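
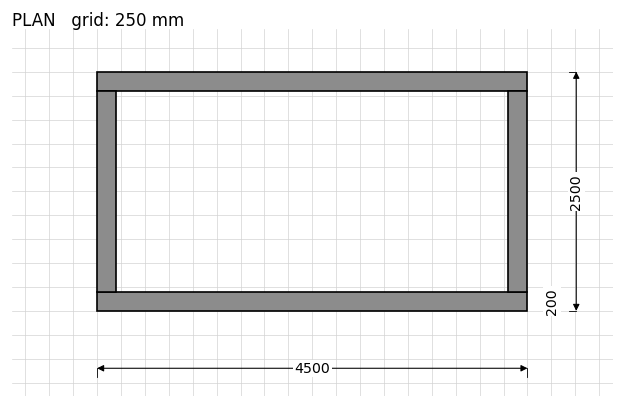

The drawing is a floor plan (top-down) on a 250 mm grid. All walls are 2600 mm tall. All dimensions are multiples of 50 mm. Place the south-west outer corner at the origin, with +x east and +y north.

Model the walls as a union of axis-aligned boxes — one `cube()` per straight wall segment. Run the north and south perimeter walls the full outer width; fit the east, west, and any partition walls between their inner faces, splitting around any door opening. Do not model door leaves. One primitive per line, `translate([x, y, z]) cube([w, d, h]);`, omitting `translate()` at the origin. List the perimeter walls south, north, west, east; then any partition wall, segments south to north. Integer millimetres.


cube([4500, 200, 2600]);
translate([0, 2300, 0]) cube([4500, 200, 2600]);
translate([0, 200, 0]) cube([200, 2100, 2600]);
translate([4300, 200, 0]) cube([200, 2100, 2600]);


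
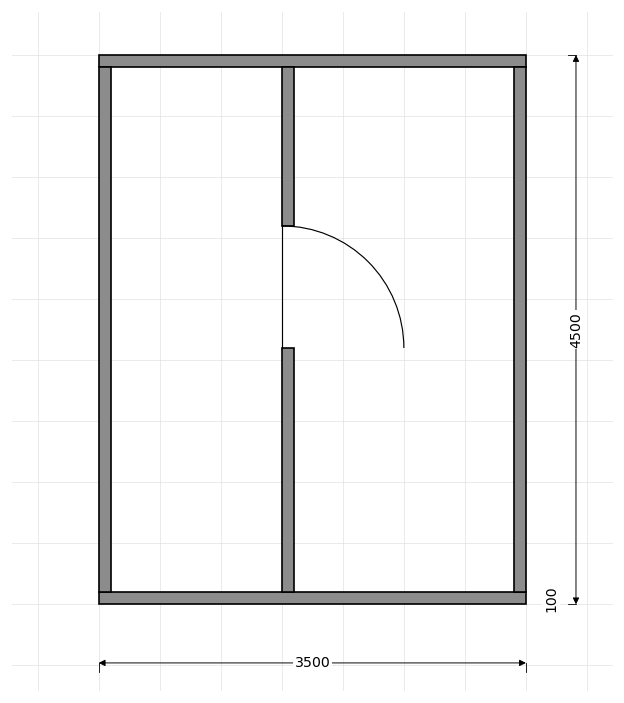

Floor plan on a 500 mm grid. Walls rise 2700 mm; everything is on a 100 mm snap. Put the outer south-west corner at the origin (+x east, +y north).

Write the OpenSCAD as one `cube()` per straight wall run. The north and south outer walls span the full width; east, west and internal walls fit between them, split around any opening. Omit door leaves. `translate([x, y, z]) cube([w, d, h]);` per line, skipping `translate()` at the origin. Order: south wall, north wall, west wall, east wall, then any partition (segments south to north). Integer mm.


cube([3500, 100, 2700]);
translate([0, 4400, 0]) cube([3500, 100, 2700]);
translate([0, 100, 0]) cube([100, 4300, 2700]);
translate([3400, 100, 0]) cube([100, 4300, 2700]);
translate([1500, 100, 0]) cube([100, 2000, 2700]);
translate([1500, 3100, 0]) cube([100, 1300, 2700]);


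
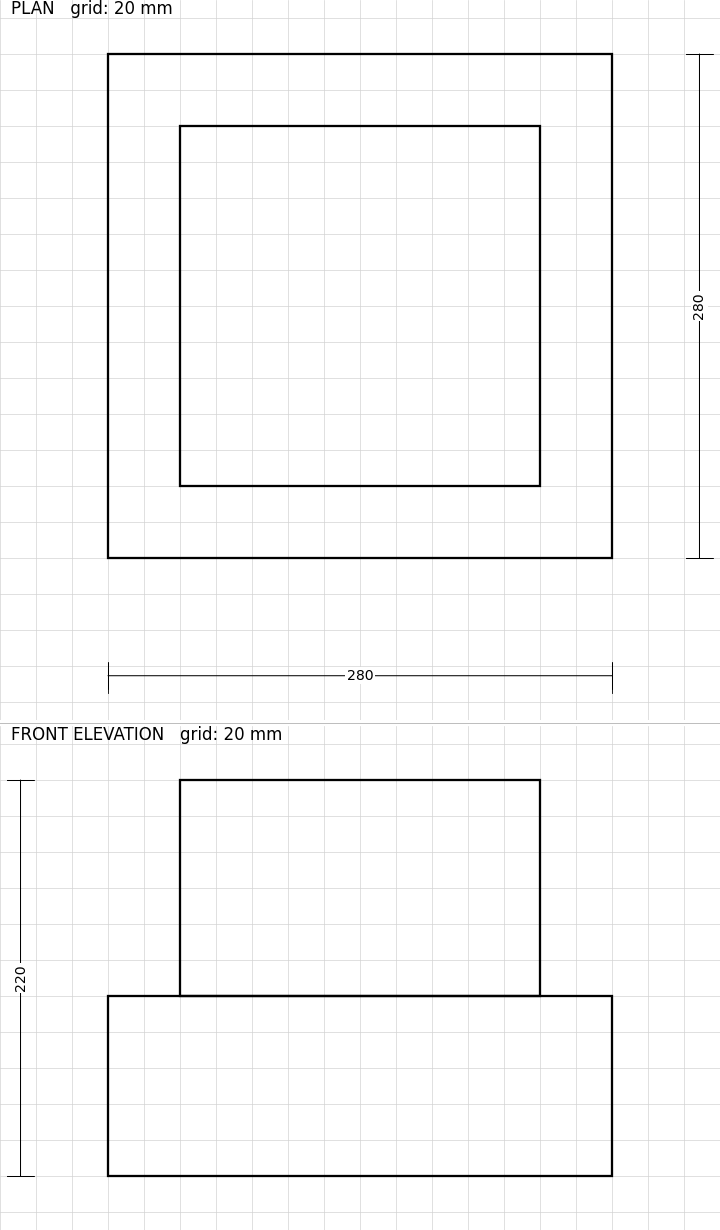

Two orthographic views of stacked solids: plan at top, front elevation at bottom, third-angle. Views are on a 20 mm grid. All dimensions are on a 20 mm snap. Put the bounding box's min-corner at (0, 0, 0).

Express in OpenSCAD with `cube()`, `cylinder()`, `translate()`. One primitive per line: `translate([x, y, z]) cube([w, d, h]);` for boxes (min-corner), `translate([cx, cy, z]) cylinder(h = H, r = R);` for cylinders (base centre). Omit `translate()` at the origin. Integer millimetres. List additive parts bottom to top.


cube([280, 280, 100]);
translate([40, 40, 100]) cube([200, 200, 120]);


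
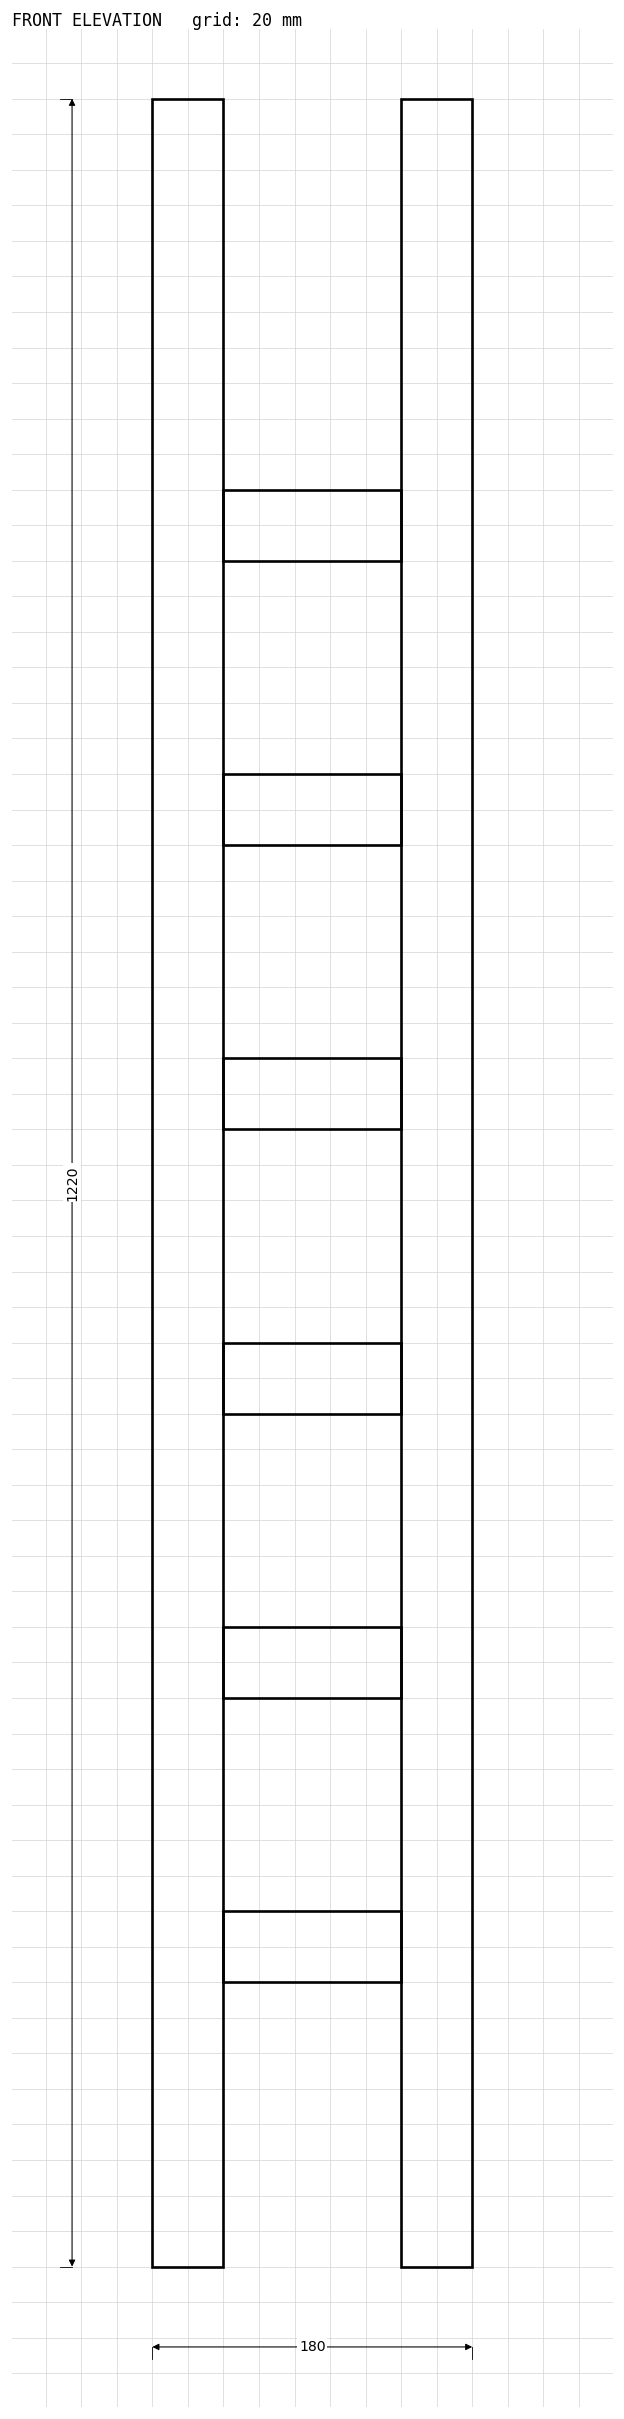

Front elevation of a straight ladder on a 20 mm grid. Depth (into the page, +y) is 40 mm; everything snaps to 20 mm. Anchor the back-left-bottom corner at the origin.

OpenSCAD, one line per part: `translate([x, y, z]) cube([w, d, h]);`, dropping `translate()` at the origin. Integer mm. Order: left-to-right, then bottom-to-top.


cube([40, 40, 1220]);
translate([40, 0, 160]) cube([100, 40, 40]);
translate([40, 0, 320]) cube([100, 40, 40]);
translate([40, 0, 480]) cube([100, 40, 40]);
translate([40, 0, 640]) cube([100, 40, 40]);
translate([40, 0, 800]) cube([100, 40, 40]);
translate([40, 0, 960]) cube([100, 40, 40]);
translate([140, 0, 0]) cube([40, 40, 1220]);


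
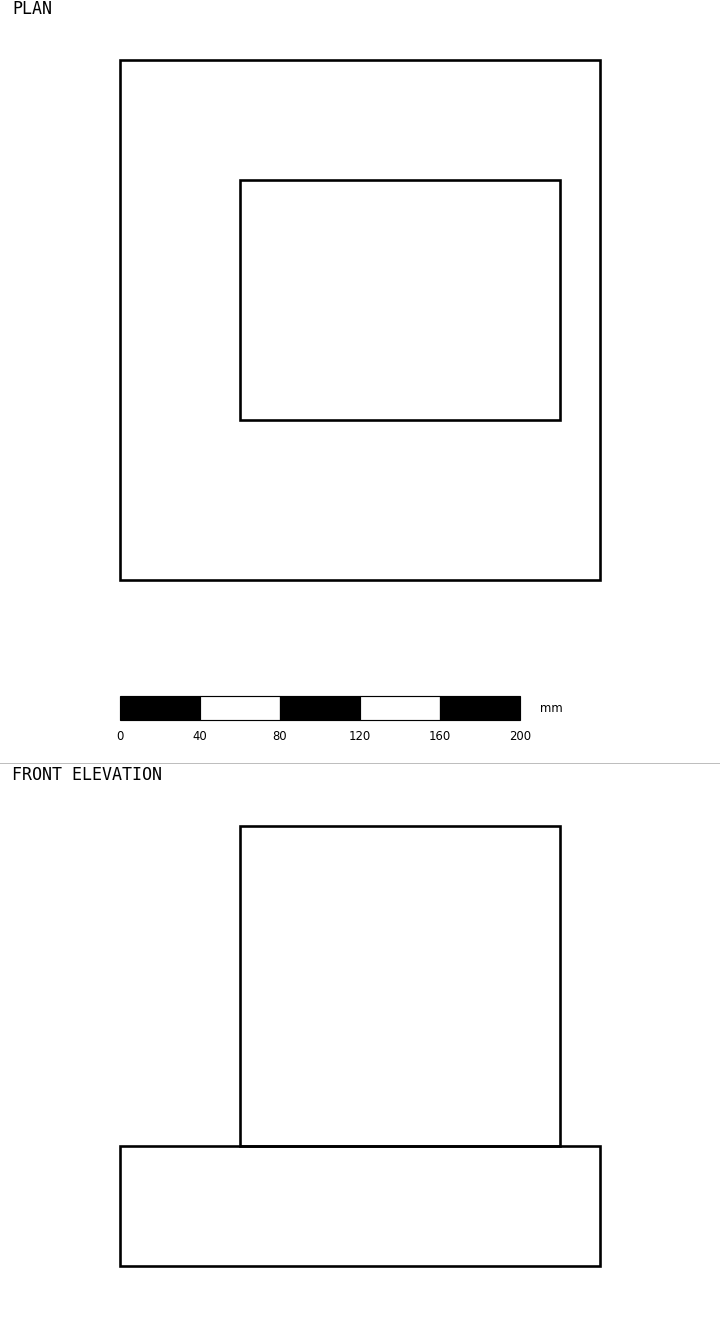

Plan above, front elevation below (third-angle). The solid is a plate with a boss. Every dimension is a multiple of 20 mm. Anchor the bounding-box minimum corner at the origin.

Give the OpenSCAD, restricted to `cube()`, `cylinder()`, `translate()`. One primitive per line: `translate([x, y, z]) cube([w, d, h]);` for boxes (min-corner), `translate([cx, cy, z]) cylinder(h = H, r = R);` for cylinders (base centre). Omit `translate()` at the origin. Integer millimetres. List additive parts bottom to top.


cube([240, 260, 60]);
translate([60, 80, 60]) cube([160, 120, 160]);


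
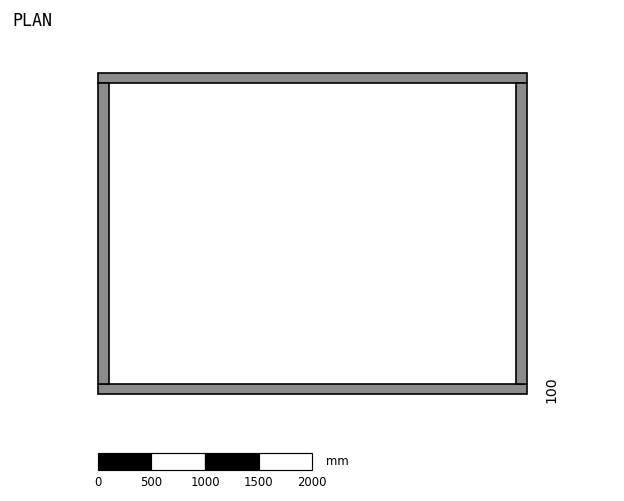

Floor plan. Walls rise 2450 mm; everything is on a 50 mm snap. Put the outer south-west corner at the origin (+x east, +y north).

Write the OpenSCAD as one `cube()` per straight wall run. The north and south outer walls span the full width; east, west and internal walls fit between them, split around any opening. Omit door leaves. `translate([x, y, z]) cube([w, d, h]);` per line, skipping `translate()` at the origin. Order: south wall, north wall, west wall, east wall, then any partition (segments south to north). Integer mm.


cube([4000, 100, 2450]);
translate([0, 2900, 0]) cube([4000, 100, 2450]);
translate([0, 100, 0]) cube([100, 2800, 2450]);
translate([3900, 100, 0]) cube([100, 2800, 2450]);


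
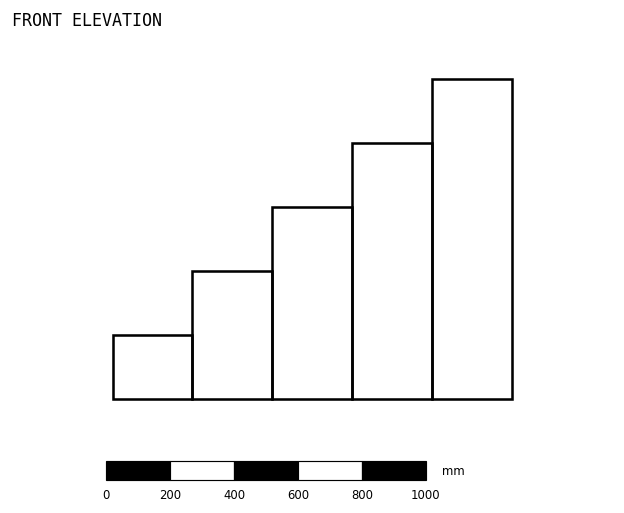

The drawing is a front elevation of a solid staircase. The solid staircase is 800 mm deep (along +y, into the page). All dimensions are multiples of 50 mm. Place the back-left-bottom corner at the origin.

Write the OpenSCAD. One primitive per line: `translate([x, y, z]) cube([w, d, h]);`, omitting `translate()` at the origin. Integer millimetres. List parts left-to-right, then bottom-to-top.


cube([250, 800, 200]);
translate([250, 0, 0]) cube([250, 800, 400]);
translate([500, 0, 0]) cube([250, 800, 600]);
translate([750, 0, 0]) cube([250, 800, 800]);
translate([1000, 0, 0]) cube([250, 800, 1000]);


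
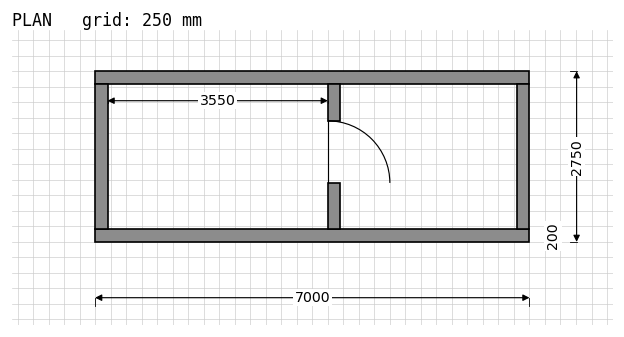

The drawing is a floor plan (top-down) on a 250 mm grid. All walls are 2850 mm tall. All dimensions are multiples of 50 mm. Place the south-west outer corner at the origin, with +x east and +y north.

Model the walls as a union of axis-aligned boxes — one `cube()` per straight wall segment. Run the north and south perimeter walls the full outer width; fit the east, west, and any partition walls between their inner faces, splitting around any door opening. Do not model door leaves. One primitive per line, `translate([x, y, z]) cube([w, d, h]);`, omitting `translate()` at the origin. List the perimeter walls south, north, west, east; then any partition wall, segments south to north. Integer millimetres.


cube([7000, 200, 2850]);
translate([0, 2550, 0]) cube([7000, 200, 2850]);
translate([0, 200, 0]) cube([200, 2350, 2850]);
translate([6800, 200, 0]) cube([200, 2350, 2850]);
translate([3750, 200, 0]) cube([200, 750, 2850]);
translate([3750, 1950, 0]) cube([200, 600, 2850]);


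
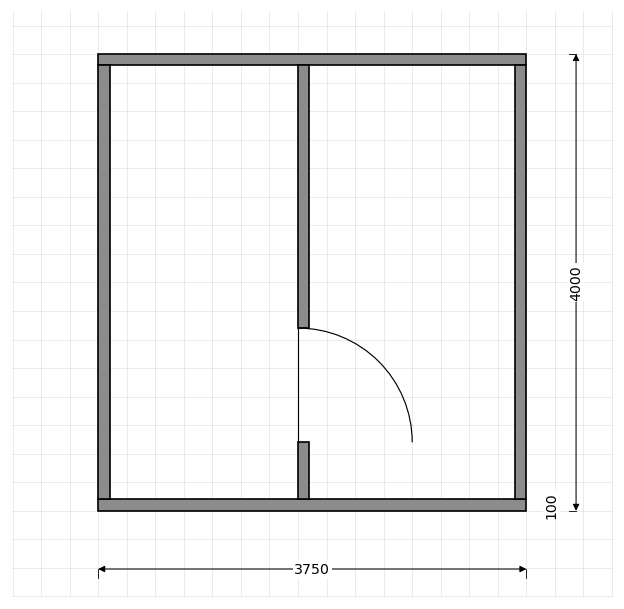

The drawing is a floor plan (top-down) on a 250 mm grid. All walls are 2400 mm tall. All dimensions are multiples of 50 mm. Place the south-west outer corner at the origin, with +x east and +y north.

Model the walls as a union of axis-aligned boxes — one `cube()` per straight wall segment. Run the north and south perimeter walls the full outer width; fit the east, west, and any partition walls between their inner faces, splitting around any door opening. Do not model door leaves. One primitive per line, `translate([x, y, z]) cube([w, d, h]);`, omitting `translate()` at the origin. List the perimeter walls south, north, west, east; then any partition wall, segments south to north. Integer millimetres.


cube([3750, 100, 2400]);
translate([0, 3900, 0]) cube([3750, 100, 2400]);
translate([0, 100, 0]) cube([100, 3800, 2400]);
translate([3650, 100, 0]) cube([100, 3800, 2400]);
translate([1750, 100, 0]) cube([100, 500, 2400]);
translate([1750, 1600, 0]) cube([100, 2300, 2400]);


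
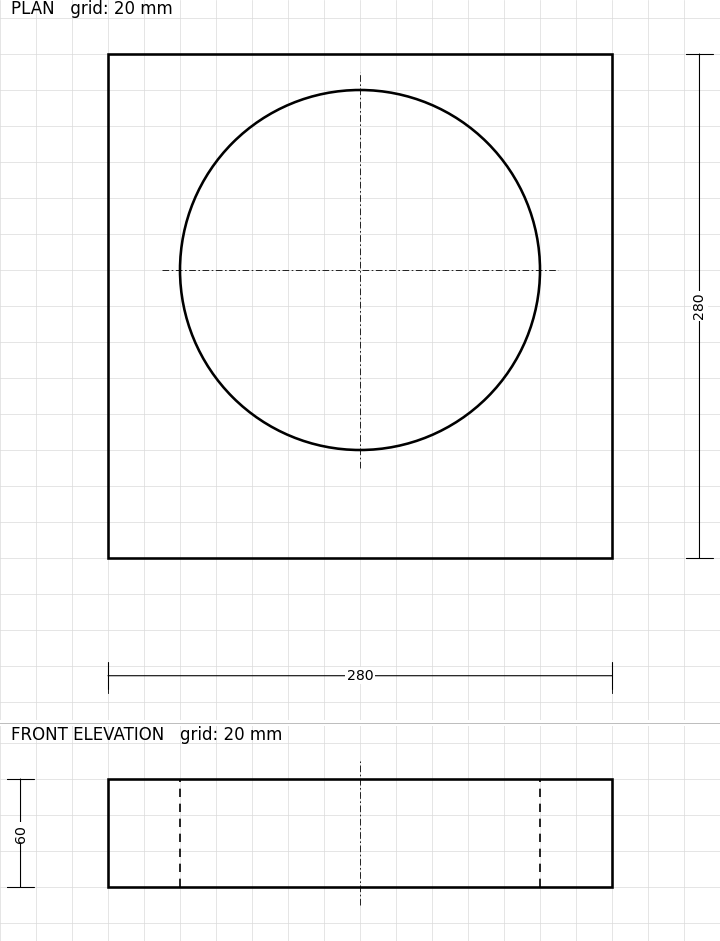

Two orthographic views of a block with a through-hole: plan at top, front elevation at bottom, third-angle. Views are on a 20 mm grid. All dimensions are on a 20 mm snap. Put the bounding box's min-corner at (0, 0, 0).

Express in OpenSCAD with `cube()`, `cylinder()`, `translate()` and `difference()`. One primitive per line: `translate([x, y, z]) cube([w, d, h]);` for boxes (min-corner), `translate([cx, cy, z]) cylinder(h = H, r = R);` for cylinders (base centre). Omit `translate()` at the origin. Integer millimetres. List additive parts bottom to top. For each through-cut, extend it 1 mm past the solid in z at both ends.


difference() {
  cube([280, 280, 60]);
  translate([140, 160, -1]) cylinder(h = 62, r = 100);
}


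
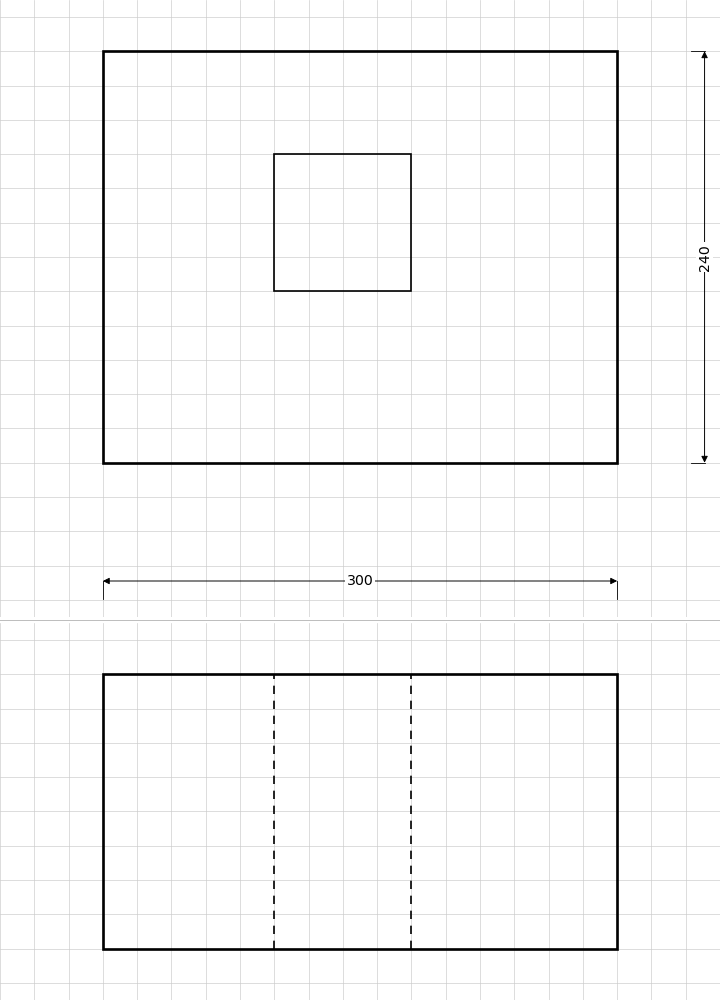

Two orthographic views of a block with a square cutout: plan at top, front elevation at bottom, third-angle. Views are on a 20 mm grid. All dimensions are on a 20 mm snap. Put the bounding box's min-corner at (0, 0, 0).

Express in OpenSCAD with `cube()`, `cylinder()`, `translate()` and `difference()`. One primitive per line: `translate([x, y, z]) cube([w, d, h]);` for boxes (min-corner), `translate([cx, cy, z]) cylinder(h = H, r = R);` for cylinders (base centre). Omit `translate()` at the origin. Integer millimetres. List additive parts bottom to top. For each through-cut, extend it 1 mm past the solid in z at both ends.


difference() {
  cube([300, 240, 160]);
  translate([100, 100, -1]) cube([80, 80, 162]);
}


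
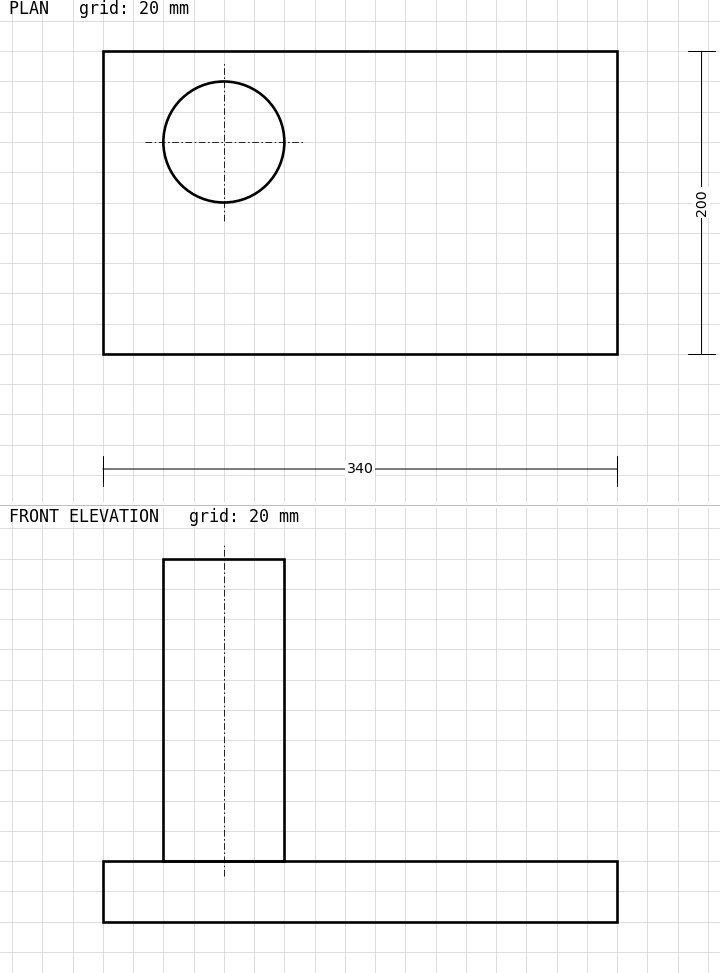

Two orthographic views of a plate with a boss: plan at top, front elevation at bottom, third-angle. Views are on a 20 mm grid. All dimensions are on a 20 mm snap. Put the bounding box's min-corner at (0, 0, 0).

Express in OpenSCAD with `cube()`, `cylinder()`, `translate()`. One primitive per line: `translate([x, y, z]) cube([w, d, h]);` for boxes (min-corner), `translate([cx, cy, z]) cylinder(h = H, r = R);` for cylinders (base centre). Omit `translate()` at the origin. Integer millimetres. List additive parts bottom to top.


cube([340, 200, 40]);
translate([80, 140, 40]) cylinder(h = 200, r = 40);


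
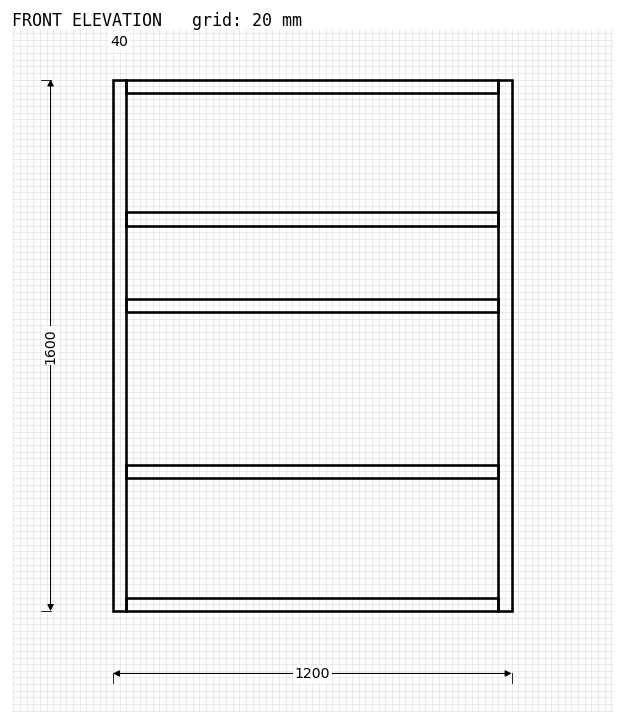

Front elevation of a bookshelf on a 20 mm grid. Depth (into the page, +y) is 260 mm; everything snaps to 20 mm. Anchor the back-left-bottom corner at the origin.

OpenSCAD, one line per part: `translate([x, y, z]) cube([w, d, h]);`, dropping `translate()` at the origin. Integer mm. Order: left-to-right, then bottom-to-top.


cube([40, 260, 1600]);
translate([40, 0, 0]) cube([1120, 260, 40]);
translate([40, 0, 400]) cube([1120, 260, 40]);
translate([40, 0, 900]) cube([1120, 260, 40]);
translate([40, 0, 1160]) cube([1120, 260, 40]);
translate([40, 0, 1560]) cube([1120, 260, 40]);
translate([1160, 0, 0]) cube([40, 260, 1600]);


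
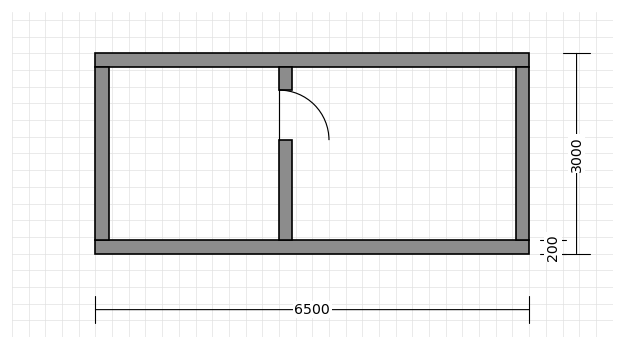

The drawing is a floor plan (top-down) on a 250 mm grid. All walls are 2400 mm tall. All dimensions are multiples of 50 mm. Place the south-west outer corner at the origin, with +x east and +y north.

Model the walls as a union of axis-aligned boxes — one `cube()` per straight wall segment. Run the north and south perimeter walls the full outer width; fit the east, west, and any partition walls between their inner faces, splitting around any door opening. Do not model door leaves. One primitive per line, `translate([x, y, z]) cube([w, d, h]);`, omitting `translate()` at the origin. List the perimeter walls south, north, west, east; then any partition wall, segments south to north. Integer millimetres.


cube([6500, 200, 2400]);
translate([0, 2800, 0]) cube([6500, 200, 2400]);
translate([0, 200, 0]) cube([200, 2600, 2400]);
translate([6300, 200, 0]) cube([200, 2600, 2400]);
translate([2750, 200, 0]) cube([200, 1500, 2400]);
translate([2750, 2450, 0]) cube([200, 350, 2400]);


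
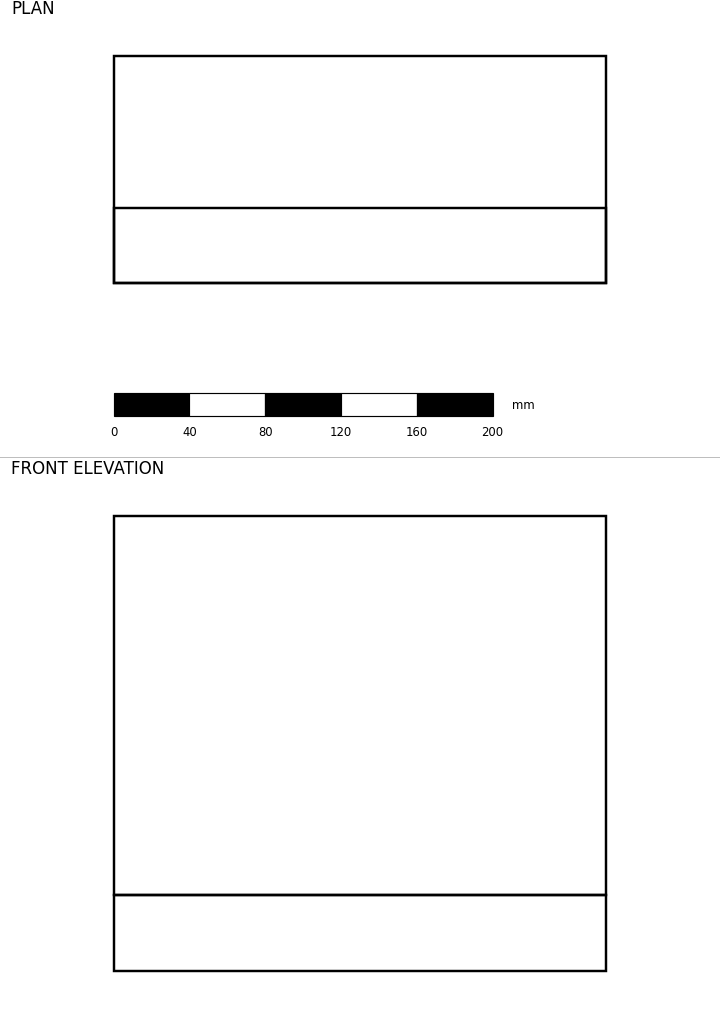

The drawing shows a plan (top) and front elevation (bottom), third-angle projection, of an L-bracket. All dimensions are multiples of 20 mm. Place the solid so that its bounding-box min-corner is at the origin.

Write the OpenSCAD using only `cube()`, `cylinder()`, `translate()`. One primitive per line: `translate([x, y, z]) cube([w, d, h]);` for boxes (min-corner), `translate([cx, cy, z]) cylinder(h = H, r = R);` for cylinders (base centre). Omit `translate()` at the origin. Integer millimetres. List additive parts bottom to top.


cube([260, 120, 40]);
translate([0, 0, 40]) cube([260, 40, 200]);


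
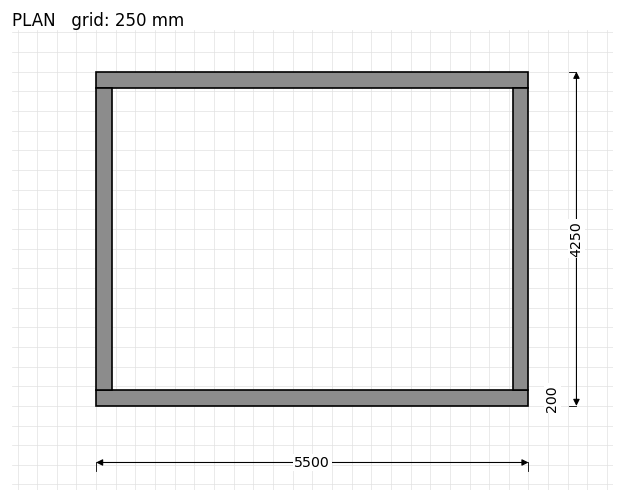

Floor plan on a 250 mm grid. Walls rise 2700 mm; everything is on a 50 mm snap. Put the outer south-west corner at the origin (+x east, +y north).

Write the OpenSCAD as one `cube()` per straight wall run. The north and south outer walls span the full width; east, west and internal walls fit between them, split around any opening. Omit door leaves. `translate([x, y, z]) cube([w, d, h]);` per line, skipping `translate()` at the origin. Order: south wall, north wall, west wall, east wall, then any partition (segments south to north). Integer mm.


cube([5500, 200, 2700]);
translate([0, 4050, 0]) cube([5500, 200, 2700]);
translate([0, 200, 0]) cube([200, 3850, 2700]);
translate([5300, 200, 0]) cube([200, 3850, 2700]);


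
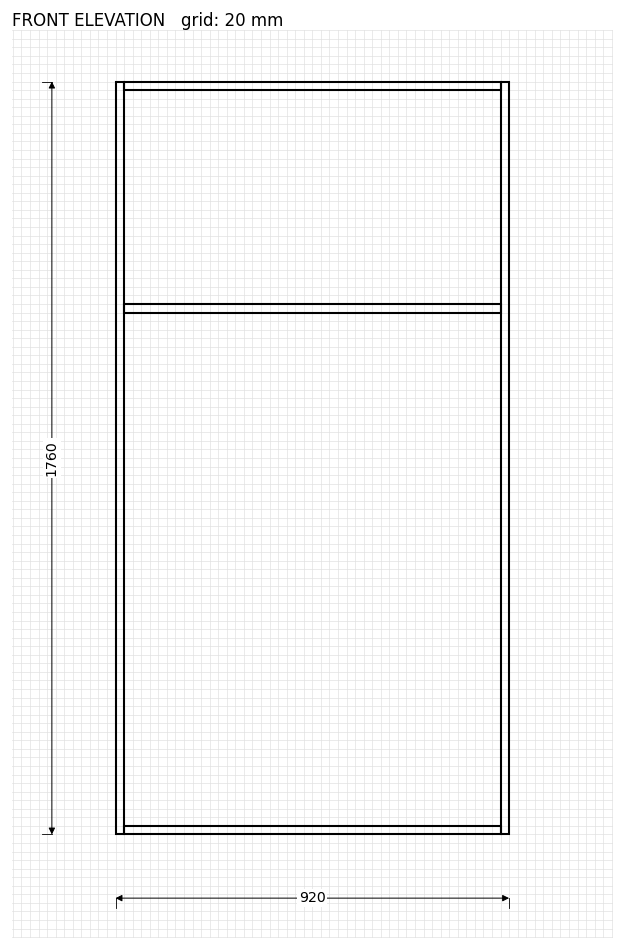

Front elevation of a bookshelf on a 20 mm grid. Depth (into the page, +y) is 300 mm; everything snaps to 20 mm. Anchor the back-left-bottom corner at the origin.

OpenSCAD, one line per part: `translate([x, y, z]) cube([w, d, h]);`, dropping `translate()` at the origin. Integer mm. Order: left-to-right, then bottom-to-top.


cube([20, 300, 1760]);
translate([20, 0, 0]) cube([880, 300, 20]);
translate([20, 0, 1220]) cube([880, 300, 20]);
translate([20, 0, 1740]) cube([880, 300, 20]);
translate([900, 0, 0]) cube([20, 300, 1760]);


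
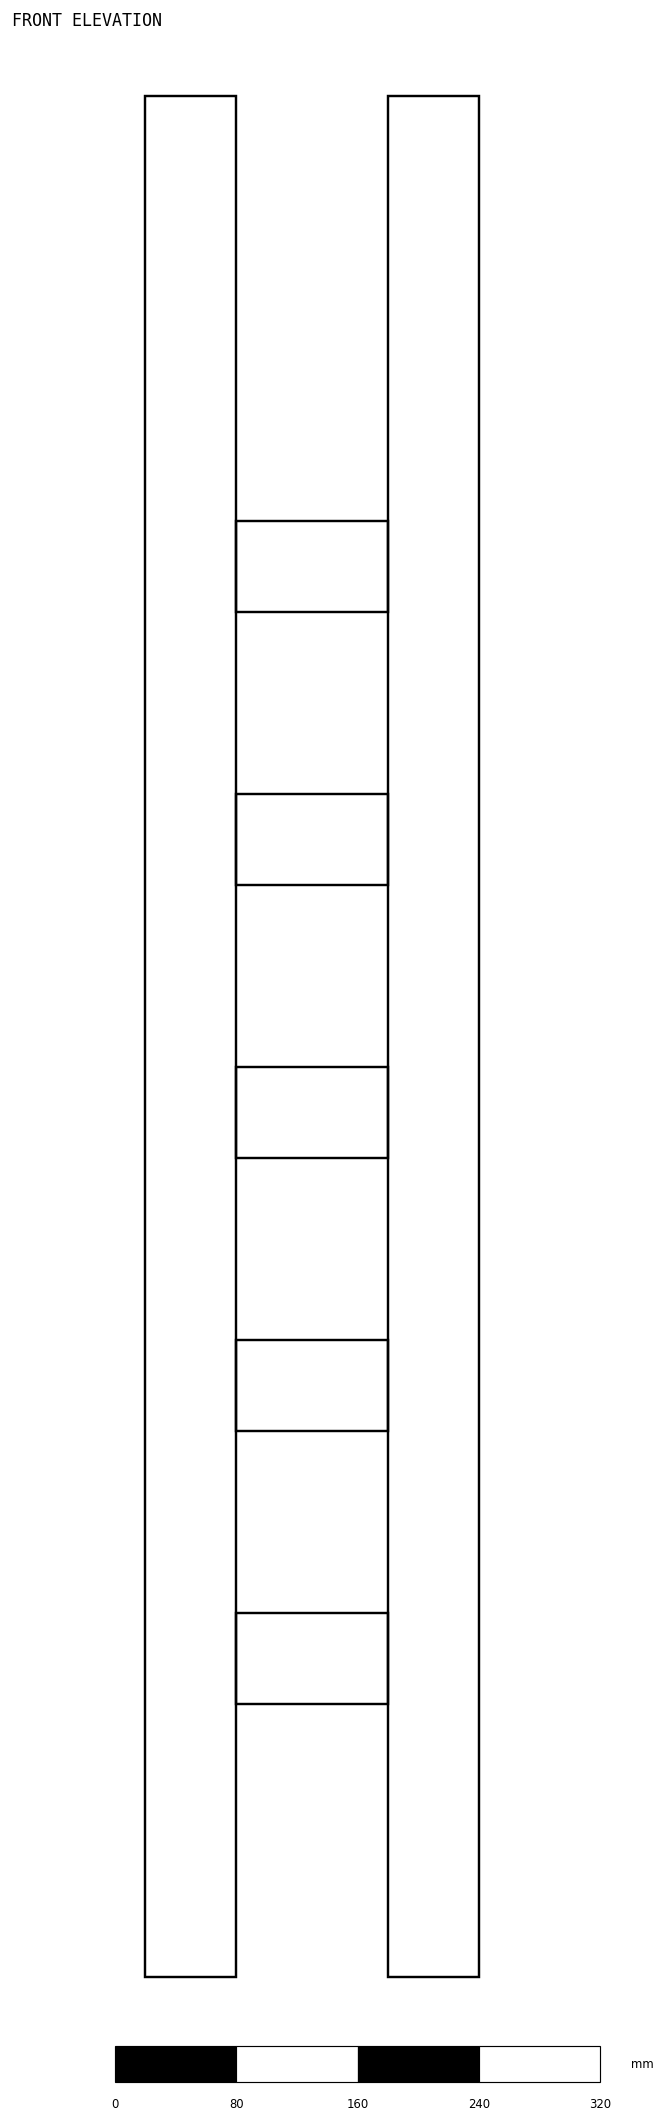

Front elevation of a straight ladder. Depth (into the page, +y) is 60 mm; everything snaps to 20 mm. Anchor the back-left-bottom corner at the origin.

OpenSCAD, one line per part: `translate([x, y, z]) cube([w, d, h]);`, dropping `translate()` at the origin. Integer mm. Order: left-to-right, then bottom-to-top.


cube([60, 60, 1240]);
translate([60, 0, 180]) cube([100, 60, 60]);
translate([60, 0, 360]) cube([100, 60, 60]);
translate([60, 0, 540]) cube([100, 60, 60]);
translate([60, 0, 720]) cube([100, 60, 60]);
translate([60, 0, 900]) cube([100, 60, 60]);
translate([160, 0, 0]) cube([60, 60, 1240]);


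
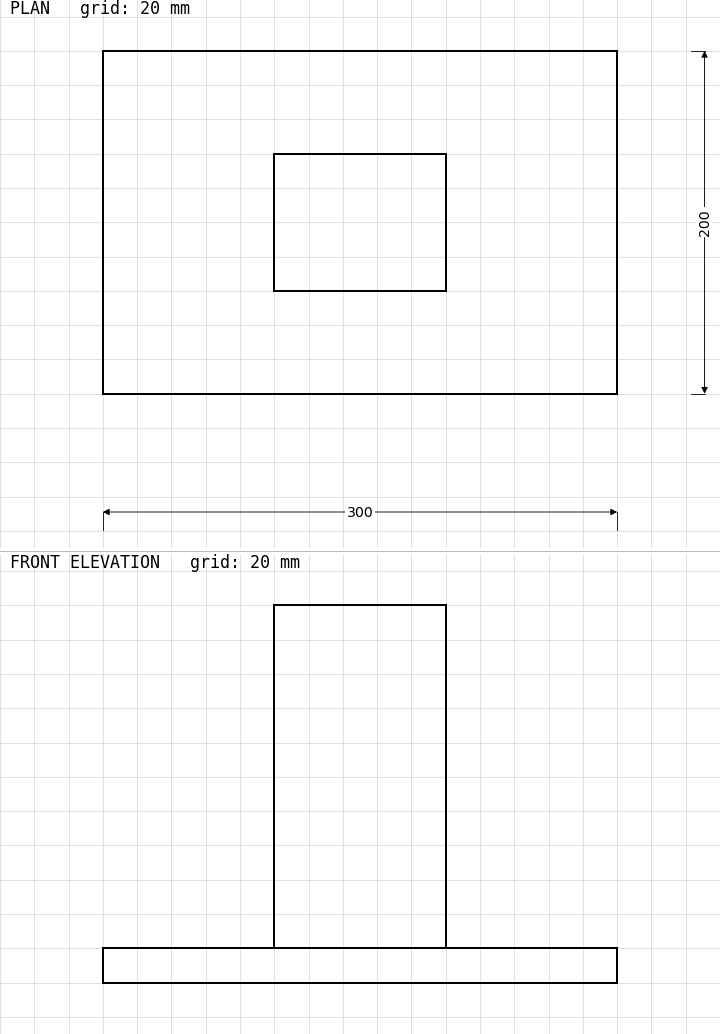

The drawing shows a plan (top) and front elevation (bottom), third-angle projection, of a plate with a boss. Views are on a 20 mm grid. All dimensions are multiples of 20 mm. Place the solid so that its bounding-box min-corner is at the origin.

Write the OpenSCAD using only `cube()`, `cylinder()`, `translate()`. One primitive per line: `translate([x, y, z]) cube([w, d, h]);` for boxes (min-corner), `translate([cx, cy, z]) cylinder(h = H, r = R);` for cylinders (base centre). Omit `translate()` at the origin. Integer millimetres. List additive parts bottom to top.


cube([300, 200, 20]);
translate([100, 60, 20]) cube([100, 80, 200]);


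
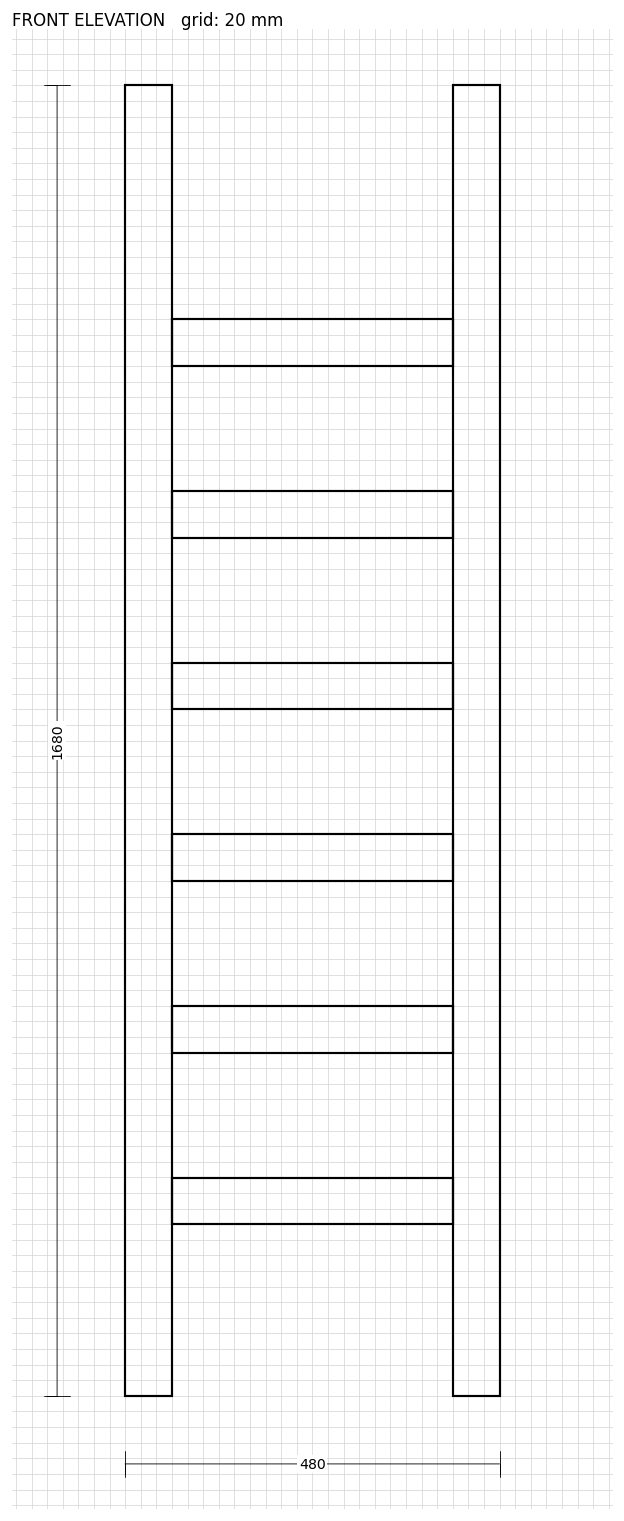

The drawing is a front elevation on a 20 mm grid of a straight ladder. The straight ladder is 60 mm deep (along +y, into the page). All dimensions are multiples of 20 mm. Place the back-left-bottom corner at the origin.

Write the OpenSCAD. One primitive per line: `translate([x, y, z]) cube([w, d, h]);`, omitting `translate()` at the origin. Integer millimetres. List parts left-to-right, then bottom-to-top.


cube([60, 60, 1680]);
translate([60, 0, 220]) cube([360, 60, 60]);
translate([60, 0, 440]) cube([360, 60, 60]);
translate([60, 0, 660]) cube([360, 60, 60]);
translate([60, 0, 880]) cube([360, 60, 60]);
translate([60, 0, 1100]) cube([360, 60, 60]);
translate([60, 0, 1320]) cube([360, 60, 60]);
translate([420, 0, 0]) cube([60, 60, 1680]);


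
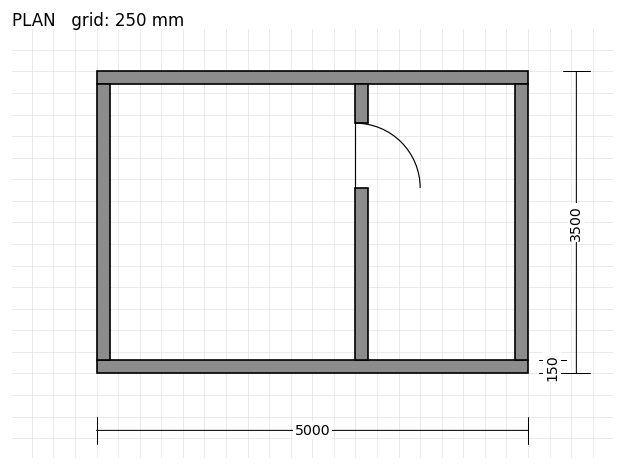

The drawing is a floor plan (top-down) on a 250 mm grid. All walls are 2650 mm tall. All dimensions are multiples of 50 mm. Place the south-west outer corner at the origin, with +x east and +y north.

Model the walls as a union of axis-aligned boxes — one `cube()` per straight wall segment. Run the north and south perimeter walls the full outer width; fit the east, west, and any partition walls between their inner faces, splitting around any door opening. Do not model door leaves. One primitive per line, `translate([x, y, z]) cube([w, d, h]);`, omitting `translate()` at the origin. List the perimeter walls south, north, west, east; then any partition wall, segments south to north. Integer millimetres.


cube([5000, 150, 2650]);
translate([0, 3350, 0]) cube([5000, 150, 2650]);
translate([0, 150, 0]) cube([150, 3200, 2650]);
translate([4850, 150, 0]) cube([150, 3200, 2650]);
translate([3000, 150, 0]) cube([150, 2000, 2650]);
translate([3000, 2900, 0]) cube([150, 450, 2650]);


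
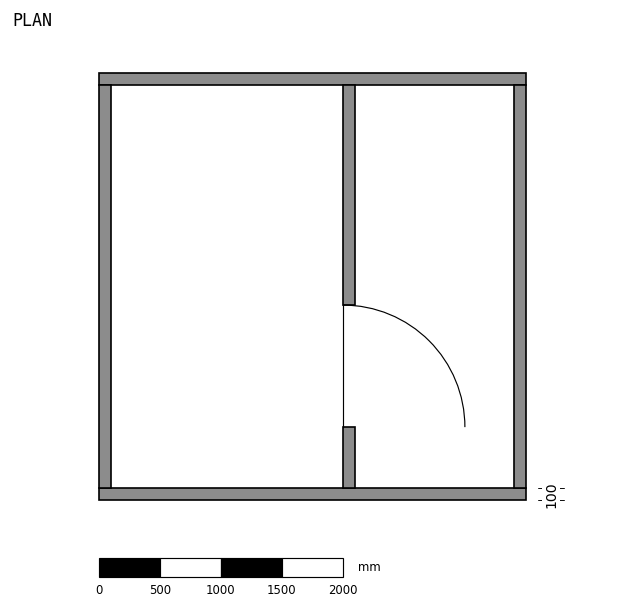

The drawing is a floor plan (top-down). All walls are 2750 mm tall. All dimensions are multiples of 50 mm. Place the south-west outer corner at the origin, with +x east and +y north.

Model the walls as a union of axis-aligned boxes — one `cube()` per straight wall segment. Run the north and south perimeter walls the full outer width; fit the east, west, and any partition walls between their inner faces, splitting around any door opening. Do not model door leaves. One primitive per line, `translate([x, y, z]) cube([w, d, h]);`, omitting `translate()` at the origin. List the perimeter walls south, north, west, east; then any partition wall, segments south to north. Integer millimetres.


cube([3500, 100, 2750]);
translate([0, 3400, 0]) cube([3500, 100, 2750]);
translate([0, 100, 0]) cube([100, 3300, 2750]);
translate([3400, 100, 0]) cube([100, 3300, 2750]);
translate([2000, 100, 0]) cube([100, 500, 2750]);
translate([2000, 1600, 0]) cube([100, 1800, 2750]);


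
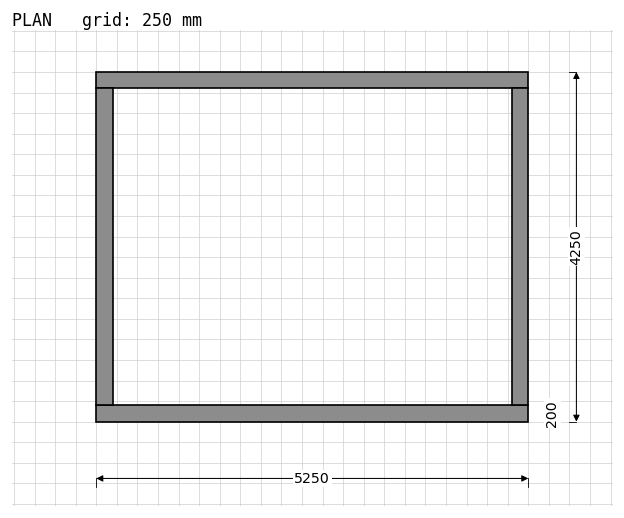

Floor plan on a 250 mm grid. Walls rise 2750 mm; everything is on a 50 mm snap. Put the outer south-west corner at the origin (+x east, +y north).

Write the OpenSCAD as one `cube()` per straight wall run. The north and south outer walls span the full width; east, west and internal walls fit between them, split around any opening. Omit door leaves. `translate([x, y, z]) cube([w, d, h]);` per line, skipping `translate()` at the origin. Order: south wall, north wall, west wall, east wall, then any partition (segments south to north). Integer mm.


cube([5250, 200, 2750]);
translate([0, 4050, 0]) cube([5250, 200, 2750]);
translate([0, 200, 0]) cube([200, 3850, 2750]);
translate([5050, 200, 0]) cube([200, 3850, 2750]);


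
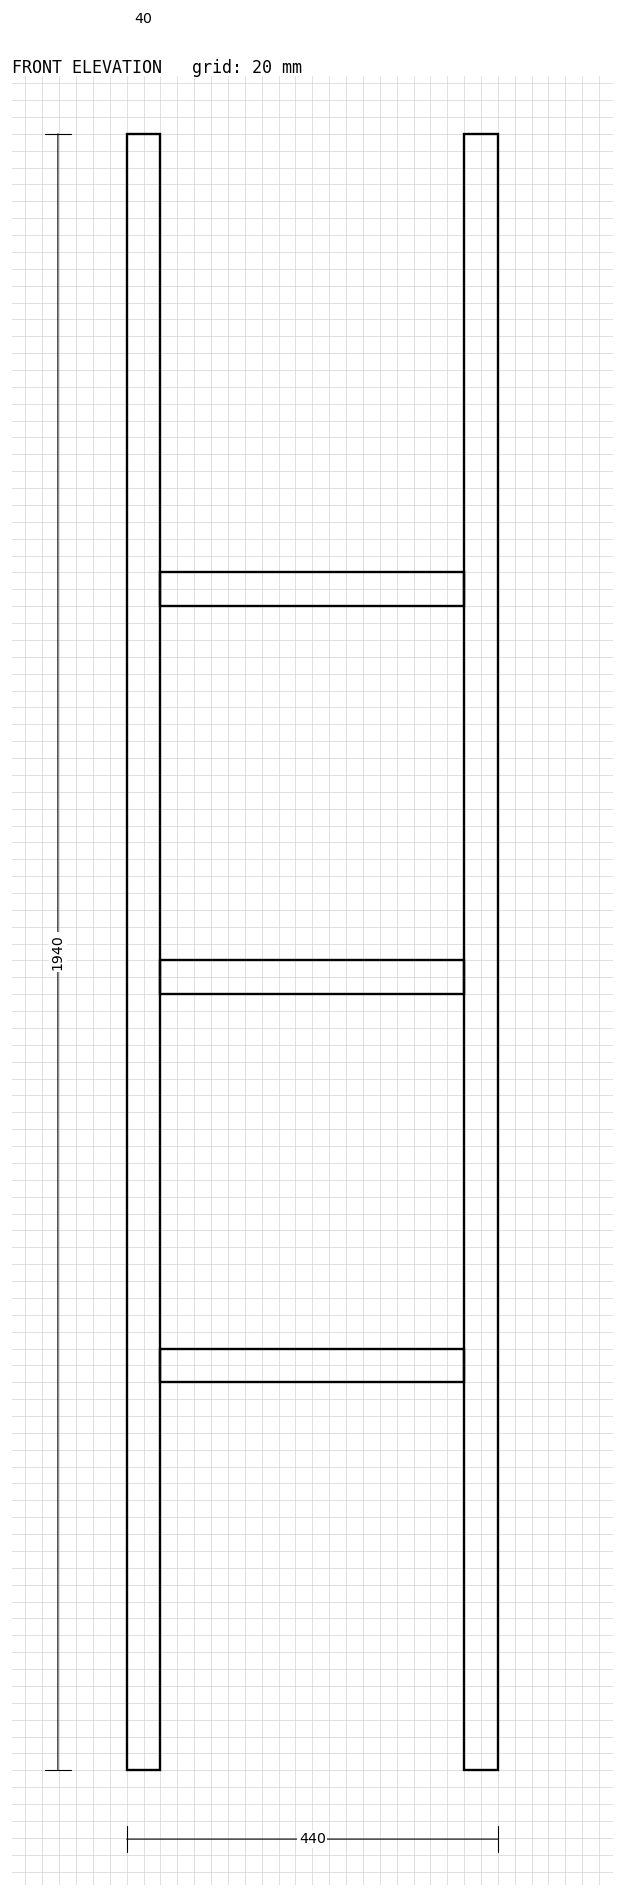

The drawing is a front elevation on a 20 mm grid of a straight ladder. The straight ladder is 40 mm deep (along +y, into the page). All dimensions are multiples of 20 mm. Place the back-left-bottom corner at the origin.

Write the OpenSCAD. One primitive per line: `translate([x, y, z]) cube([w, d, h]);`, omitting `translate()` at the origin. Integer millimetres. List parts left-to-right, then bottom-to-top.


cube([40, 40, 1940]);
translate([40, 0, 460]) cube([360, 40, 40]);
translate([40, 0, 920]) cube([360, 40, 40]);
translate([40, 0, 1380]) cube([360, 40, 40]);
translate([400, 0, 0]) cube([40, 40, 1940]);


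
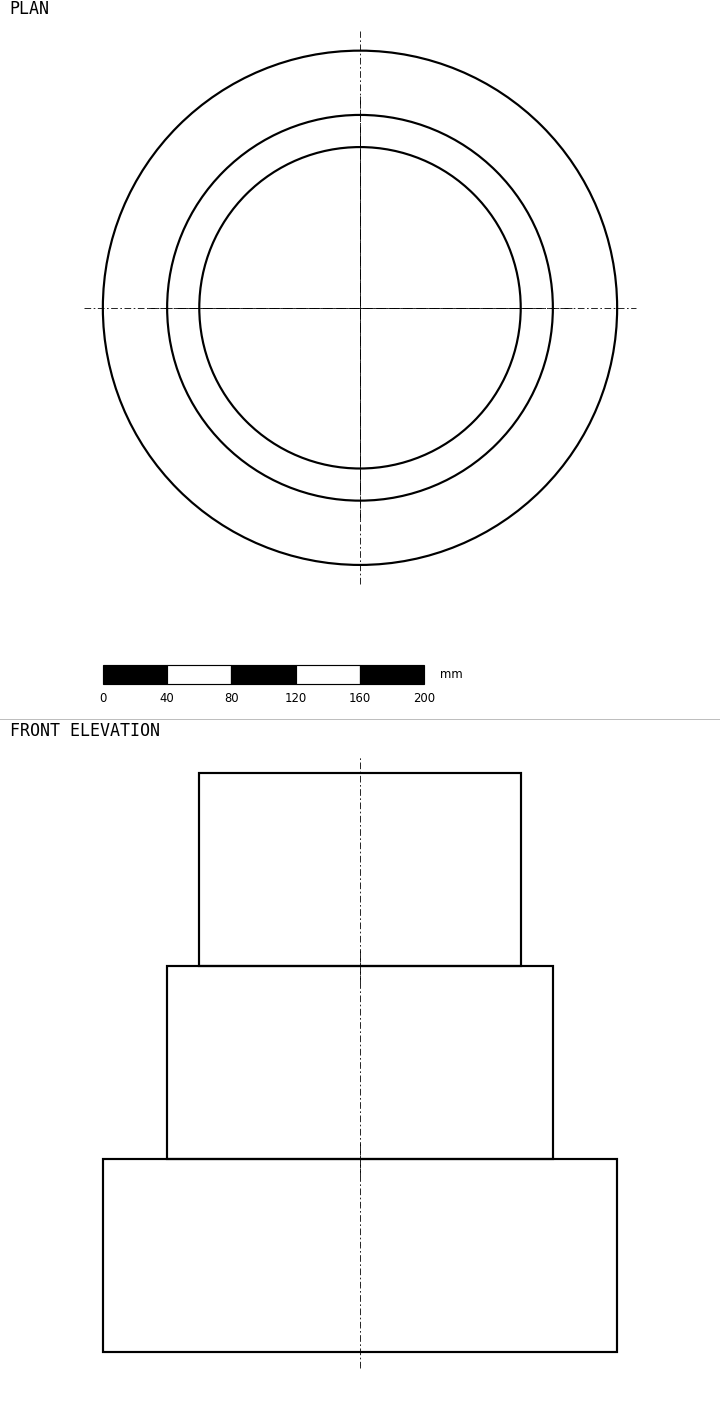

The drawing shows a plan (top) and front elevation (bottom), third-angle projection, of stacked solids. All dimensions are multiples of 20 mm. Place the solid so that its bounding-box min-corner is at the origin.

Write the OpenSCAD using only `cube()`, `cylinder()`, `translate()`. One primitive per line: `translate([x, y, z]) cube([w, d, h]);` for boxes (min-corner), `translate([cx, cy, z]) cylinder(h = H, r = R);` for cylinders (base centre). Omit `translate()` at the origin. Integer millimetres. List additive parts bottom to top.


translate([160, 160, 0]) cylinder(h = 120, r = 160);
translate([160, 160, 120]) cylinder(h = 120, r = 120);
translate([160, 160, 240]) cylinder(h = 120, r = 100);


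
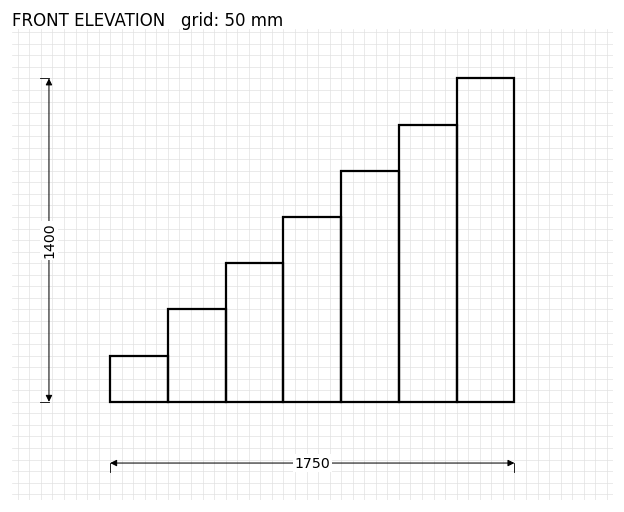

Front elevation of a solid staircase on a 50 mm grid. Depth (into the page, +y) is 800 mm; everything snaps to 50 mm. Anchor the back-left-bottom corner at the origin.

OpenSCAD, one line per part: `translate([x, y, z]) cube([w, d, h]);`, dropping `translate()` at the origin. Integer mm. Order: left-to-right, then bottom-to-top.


cube([250, 800, 200]);
translate([250, 0, 0]) cube([250, 800, 400]);
translate([500, 0, 0]) cube([250, 800, 600]);
translate([750, 0, 0]) cube([250, 800, 800]);
translate([1000, 0, 0]) cube([250, 800, 1000]);
translate([1250, 0, 0]) cube([250, 800, 1200]);
translate([1500, 0, 0]) cube([250, 800, 1400]);


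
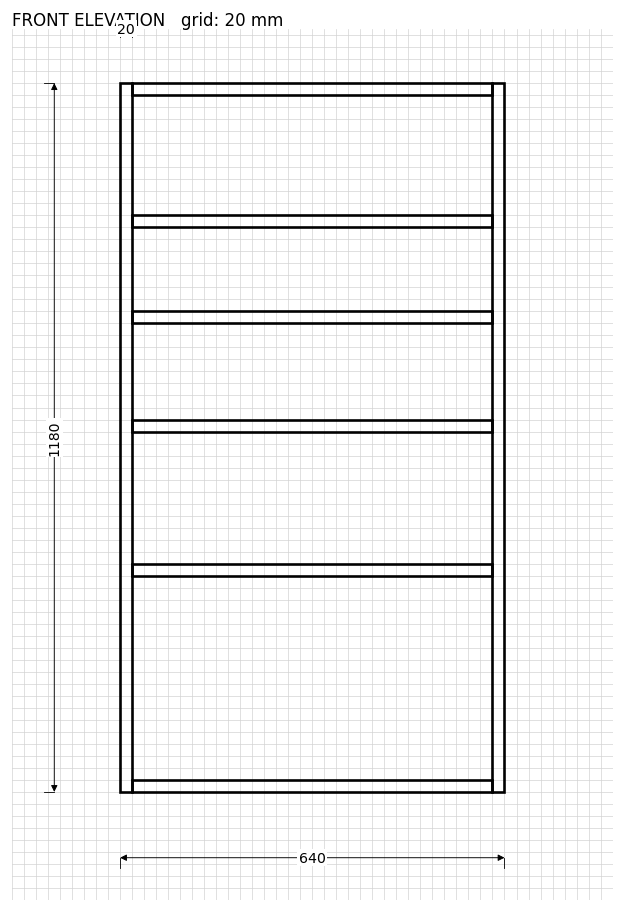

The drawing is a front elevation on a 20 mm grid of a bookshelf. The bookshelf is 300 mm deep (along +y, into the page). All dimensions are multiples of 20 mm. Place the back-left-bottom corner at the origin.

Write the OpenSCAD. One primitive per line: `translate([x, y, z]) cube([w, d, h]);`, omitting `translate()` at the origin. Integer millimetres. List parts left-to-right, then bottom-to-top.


cube([20, 300, 1180]);
translate([20, 0, 0]) cube([600, 300, 20]);
translate([20, 0, 360]) cube([600, 300, 20]);
translate([20, 0, 600]) cube([600, 300, 20]);
translate([20, 0, 780]) cube([600, 300, 20]);
translate([20, 0, 940]) cube([600, 300, 20]);
translate([20, 0, 1160]) cube([600, 300, 20]);
translate([620, 0, 0]) cube([20, 300, 1180]);


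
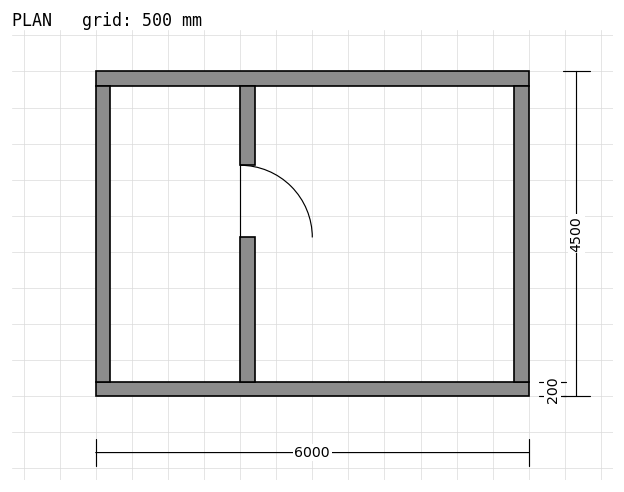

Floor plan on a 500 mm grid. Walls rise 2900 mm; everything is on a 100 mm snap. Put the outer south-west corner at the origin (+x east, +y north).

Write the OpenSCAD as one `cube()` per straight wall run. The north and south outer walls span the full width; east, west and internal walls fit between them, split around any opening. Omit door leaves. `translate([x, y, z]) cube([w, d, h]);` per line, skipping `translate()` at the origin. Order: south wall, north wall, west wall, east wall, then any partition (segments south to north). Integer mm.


cube([6000, 200, 2900]);
translate([0, 4300, 0]) cube([6000, 200, 2900]);
translate([0, 200, 0]) cube([200, 4100, 2900]);
translate([5800, 200, 0]) cube([200, 4100, 2900]);
translate([2000, 200, 0]) cube([200, 2000, 2900]);
translate([2000, 3200, 0]) cube([200, 1100, 2900]);


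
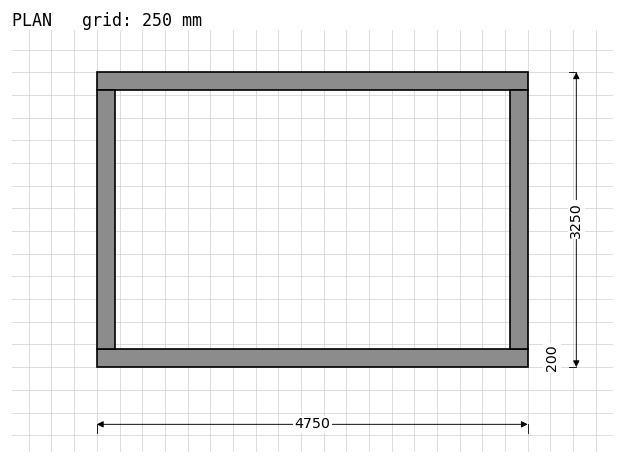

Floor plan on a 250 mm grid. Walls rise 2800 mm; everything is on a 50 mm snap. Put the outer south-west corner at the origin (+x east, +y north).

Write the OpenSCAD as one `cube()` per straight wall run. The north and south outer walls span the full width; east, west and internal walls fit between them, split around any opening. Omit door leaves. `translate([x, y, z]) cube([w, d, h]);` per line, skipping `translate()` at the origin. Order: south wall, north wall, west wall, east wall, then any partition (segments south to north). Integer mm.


cube([4750, 200, 2800]);
translate([0, 3050, 0]) cube([4750, 200, 2800]);
translate([0, 200, 0]) cube([200, 2850, 2800]);
translate([4550, 200, 0]) cube([200, 2850, 2800]);


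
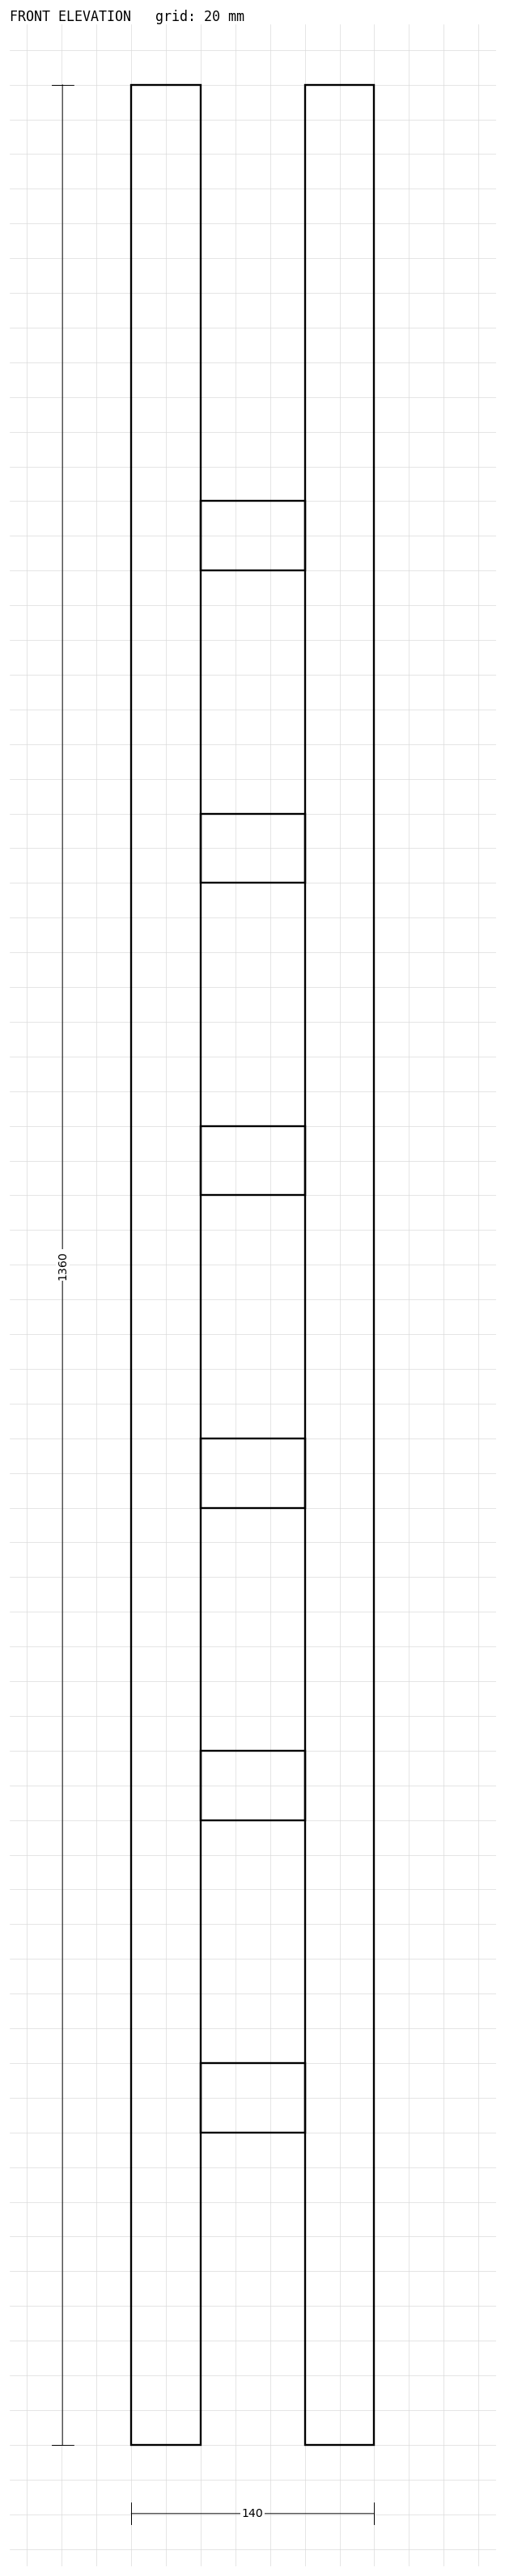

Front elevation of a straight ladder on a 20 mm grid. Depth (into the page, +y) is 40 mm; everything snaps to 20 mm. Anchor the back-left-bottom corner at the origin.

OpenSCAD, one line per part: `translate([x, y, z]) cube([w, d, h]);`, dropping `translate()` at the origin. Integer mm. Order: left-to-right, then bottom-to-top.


cube([40, 40, 1360]);
translate([40, 0, 180]) cube([60, 40, 40]);
translate([40, 0, 360]) cube([60, 40, 40]);
translate([40, 0, 540]) cube([60, 40, 40]);
translate([40, 0, 720]) cube([60, 40, 40]);
translate([40, 0, 900]) cube([60, 40, 40]);
translate([40, 0, 1080]) cube([60, 40, 40]);
translate([100, 0, 0]) cube([40, 40, 1360]);


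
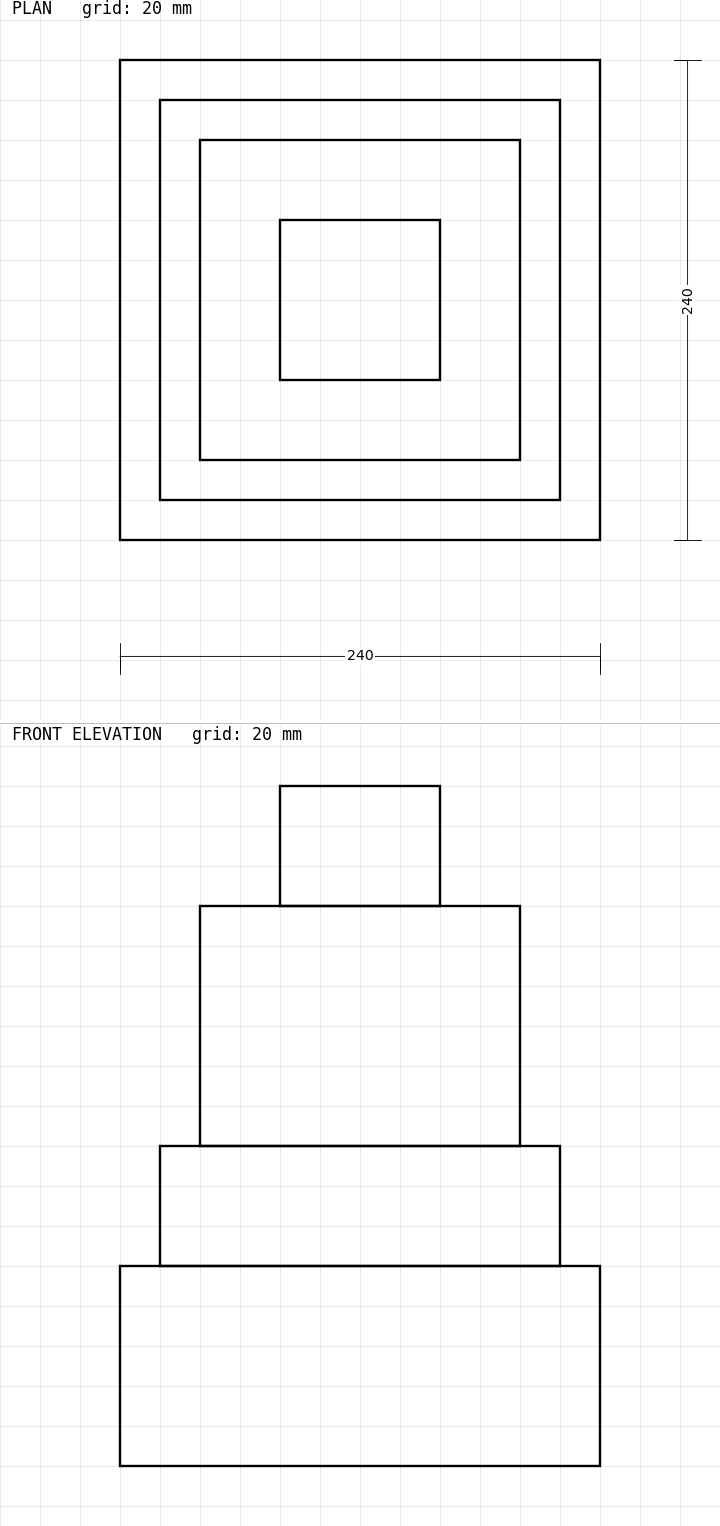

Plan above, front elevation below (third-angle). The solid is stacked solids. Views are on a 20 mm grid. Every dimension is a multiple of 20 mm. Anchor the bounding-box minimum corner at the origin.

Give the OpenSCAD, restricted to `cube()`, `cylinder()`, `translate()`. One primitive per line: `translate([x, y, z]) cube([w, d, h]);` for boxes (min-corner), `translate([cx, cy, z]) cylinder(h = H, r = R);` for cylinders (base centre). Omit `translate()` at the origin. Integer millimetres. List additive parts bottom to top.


cube([240, 240, 100]);
translate([20, 20, 100]) cube([200, 200, 60]);
translate([40, 40, 160]) cube([160, 160, 120]);
translate([80, 80, 280]) cube([80, 80, 60]);


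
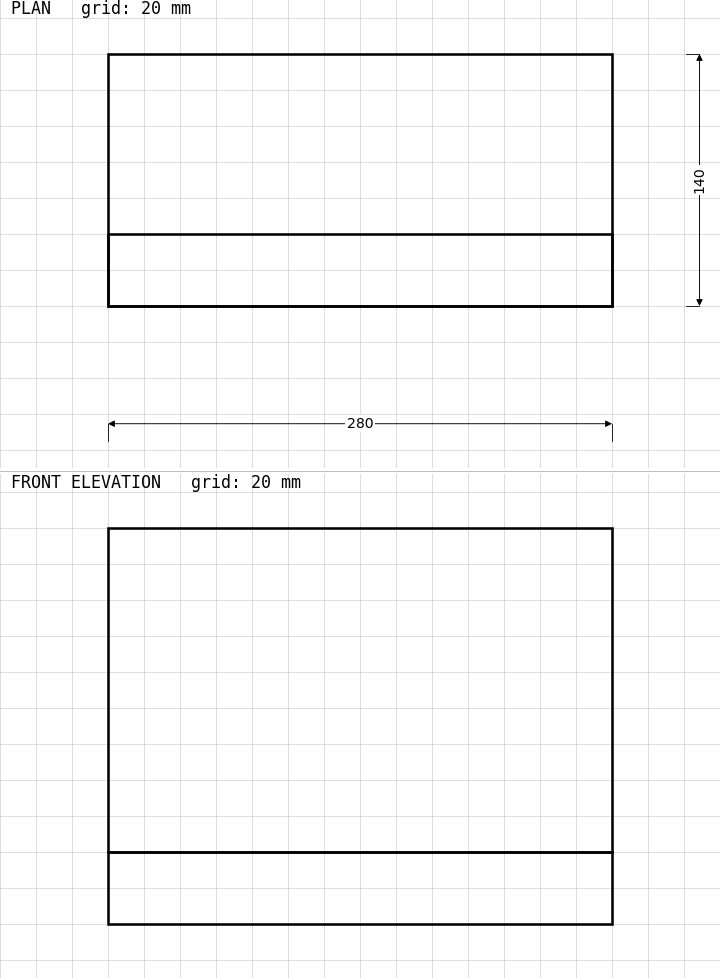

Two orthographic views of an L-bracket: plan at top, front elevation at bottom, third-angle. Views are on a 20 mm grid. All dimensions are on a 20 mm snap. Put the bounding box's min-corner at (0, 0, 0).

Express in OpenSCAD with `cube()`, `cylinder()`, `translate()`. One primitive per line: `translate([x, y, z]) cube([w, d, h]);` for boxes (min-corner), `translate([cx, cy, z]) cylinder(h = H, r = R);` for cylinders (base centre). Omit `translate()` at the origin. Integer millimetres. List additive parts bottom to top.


cube([280, 140, 40]);
translate([0, 0, 40]) cube([280, 40, 180]);


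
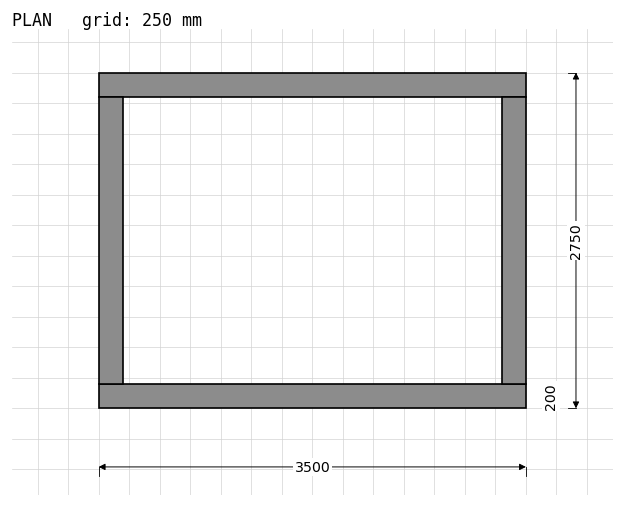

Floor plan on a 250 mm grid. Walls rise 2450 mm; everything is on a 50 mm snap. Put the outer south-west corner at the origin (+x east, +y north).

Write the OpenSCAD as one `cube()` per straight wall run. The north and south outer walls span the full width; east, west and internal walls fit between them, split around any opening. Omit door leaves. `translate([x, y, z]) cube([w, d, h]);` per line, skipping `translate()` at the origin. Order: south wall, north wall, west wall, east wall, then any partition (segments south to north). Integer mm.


cube([3500, 200, 2450]);
translate([0, 2550, 0]) cube([3500, 200, 2450]);
translate([0, 200, 0]) cube([200, 2350, 2450]);
translate([3300, 200, 0]) cube([200, 2350, 2450]);


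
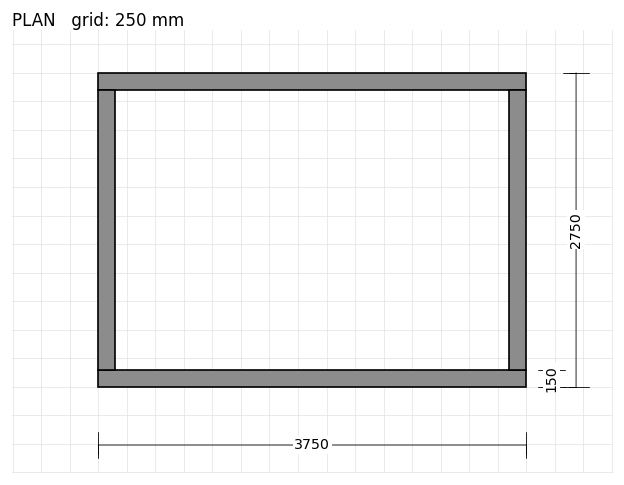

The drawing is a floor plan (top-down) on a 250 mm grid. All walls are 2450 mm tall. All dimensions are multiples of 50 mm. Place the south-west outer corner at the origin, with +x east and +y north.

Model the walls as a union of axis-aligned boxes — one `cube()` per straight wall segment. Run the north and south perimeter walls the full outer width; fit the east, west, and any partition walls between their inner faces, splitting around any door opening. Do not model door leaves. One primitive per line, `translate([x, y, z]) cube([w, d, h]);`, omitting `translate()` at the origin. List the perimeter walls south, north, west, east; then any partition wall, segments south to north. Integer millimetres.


cube([3750, 150, 2450]);
translate([0, 2600, 0]) cube([3750, 150, 2450]);
translate([0, 150, 0]) cube([150, 2450, 2450]);
translate([3600, 150, 0]) cube([150, 2450, 2450]);


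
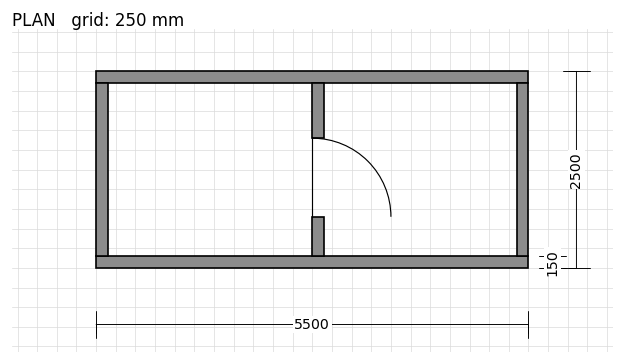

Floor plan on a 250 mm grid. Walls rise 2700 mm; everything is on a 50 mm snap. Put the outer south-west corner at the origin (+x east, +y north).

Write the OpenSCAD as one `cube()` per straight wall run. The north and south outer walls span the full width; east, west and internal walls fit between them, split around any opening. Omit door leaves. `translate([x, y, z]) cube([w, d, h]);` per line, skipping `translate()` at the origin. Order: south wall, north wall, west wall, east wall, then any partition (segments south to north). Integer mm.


cube([5500, 150, 2700]);
translate([0, 2350, 0]) cube([5500, 150, 2700]);
translate([0, 150, 0]) cube([150, 2200, 2700]);
translate([5350, 150, 0]) cube([150, 2200, 2700]);
translate([2750, 150, 0]) cube([150, 500, 2700]);
translate([2750, 1650, 0]) cube([150, 700, 2700]);


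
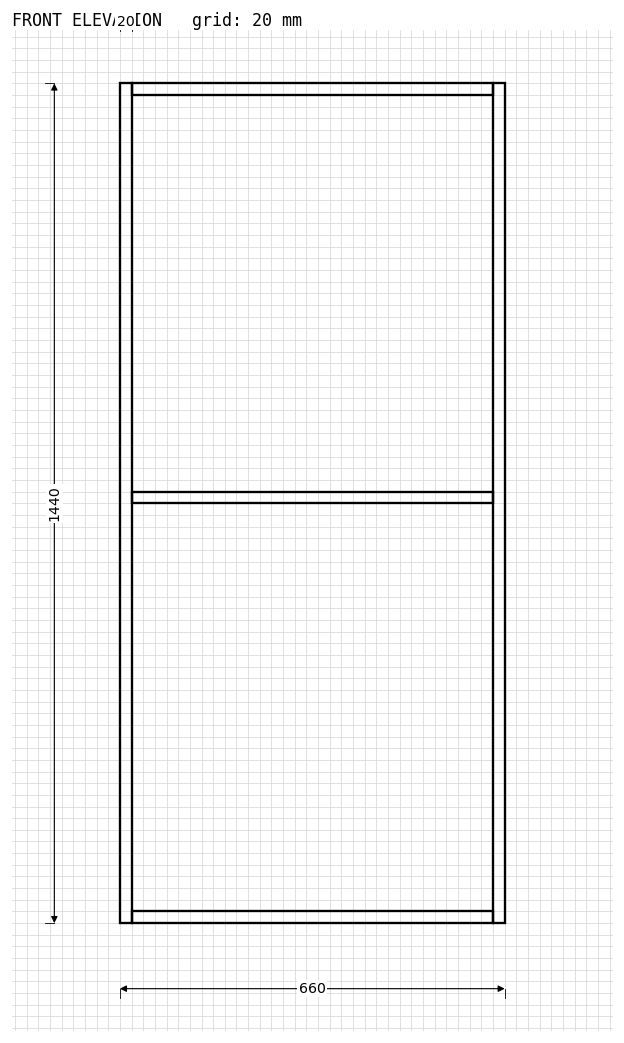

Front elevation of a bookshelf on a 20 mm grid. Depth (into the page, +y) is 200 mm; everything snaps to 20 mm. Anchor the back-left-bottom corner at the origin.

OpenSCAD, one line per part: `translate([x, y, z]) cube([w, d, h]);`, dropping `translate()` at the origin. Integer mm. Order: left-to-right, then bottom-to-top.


cube([20, 200, 1440]);
translate([20, 0, 0]) cube([620, 200, 20]);
translate([20, 0, 720]) cube([620, 200, 20]);
translate([20, 0, 1420]) cube([620, 200, 20]);
translate([640, 0, 0]) cube([20, 200, 1440]);
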